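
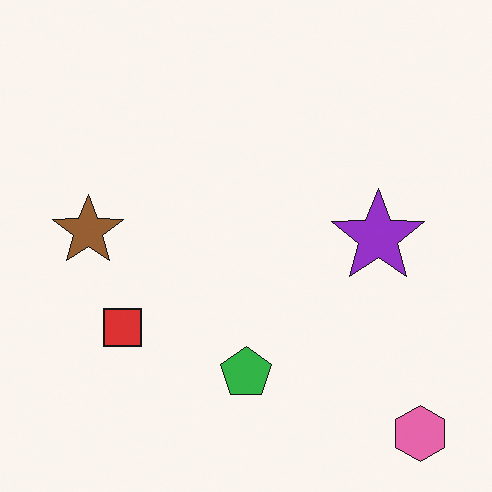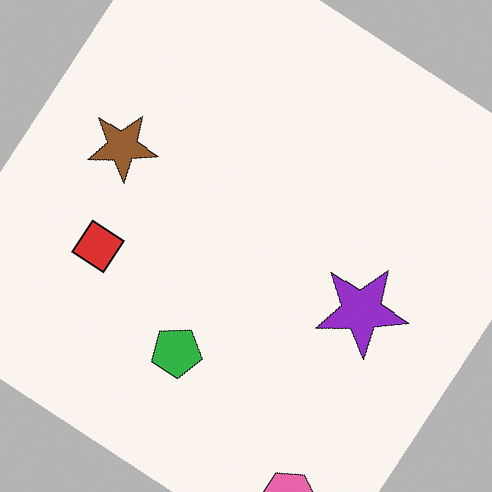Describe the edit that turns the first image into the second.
Rotated clockwise by a large amount — several tens of degrees.

Every shape is tilted by the same angle and the image corners show triangular fill wedges — a whole-image rotation by a non-right angle.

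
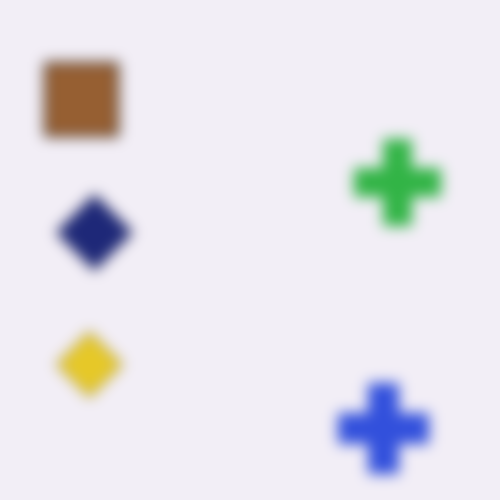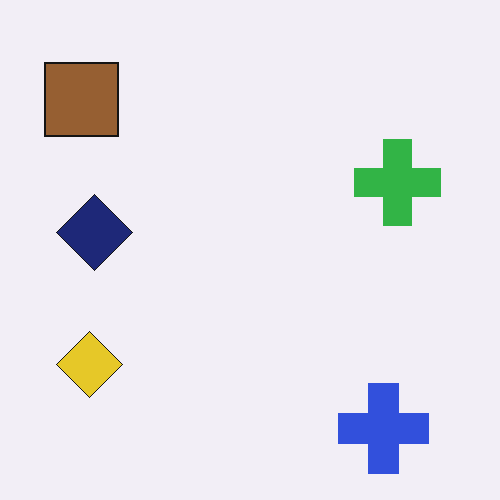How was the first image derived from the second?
It was heavily blurred.

Shape edges and outlines are uniformly softened across the whole image.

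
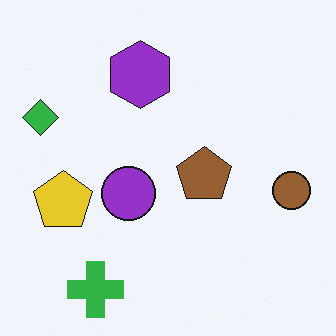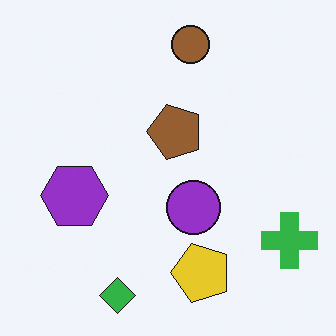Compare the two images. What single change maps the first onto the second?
Rotated 90° counter-clockwise.

The green cross sits in the bottom-left of the first image and the bottom-right of the second — consistent with a whole-image 90° counter-clockwise rotation.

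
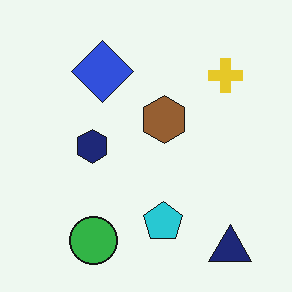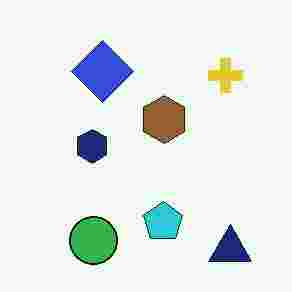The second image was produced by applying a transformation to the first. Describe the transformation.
The transformation is: heavily JPEG-compressed with obvious blocking artifacts.

Blocky 8×8 compression artifacts appear around shape edges and the flat background shows ringing — characteristic JPEG degradation.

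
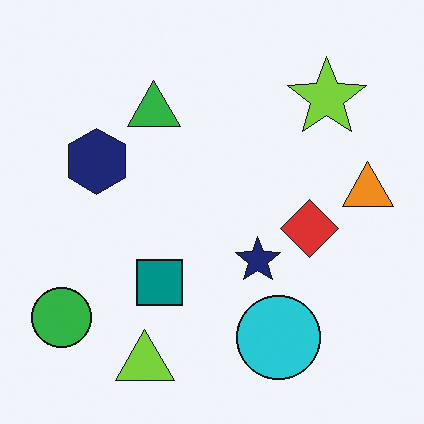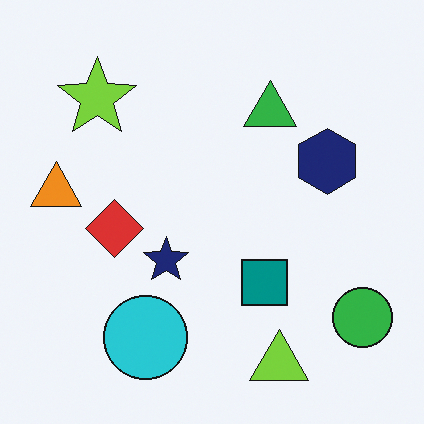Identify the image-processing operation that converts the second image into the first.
It was flipped horizontally (left ↔ right).

The orange triangle is in the left of the second image and the right of the first — shapes on opposite sides of the vertical midline have swapped in a mirror flip.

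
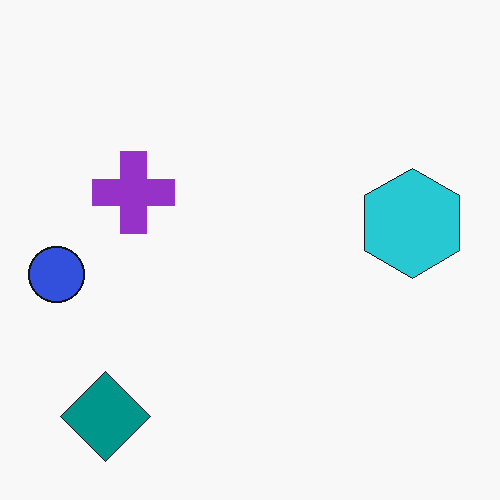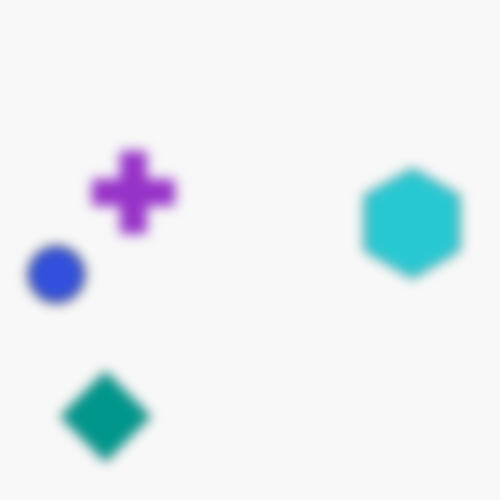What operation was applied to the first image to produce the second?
The transformation is: heavily blurred.

Shape edges and outlines are uniformly softened across the whole image.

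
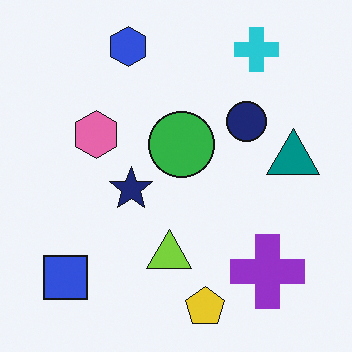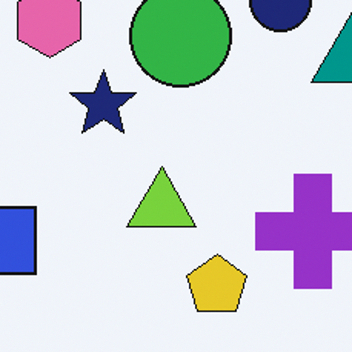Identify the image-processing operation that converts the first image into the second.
This is the original image cropped to a modestly smaller region and rescaled.

The visible shapes are larger and the field of view is narrower; shapes near the original edges may be partly or wholly outside the frame — a crop-and-rescale.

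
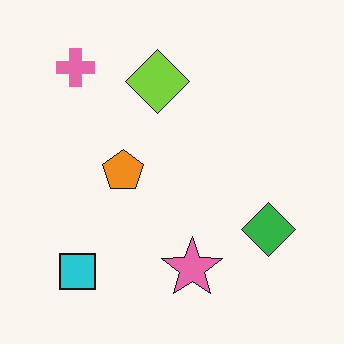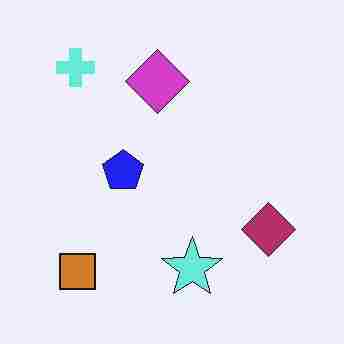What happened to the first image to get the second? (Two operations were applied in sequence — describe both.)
It was hue-shifted by a large amount, then degraded with heavy JPEG compression.

Every shape's color has rotated by the same amount around the hue wheel — a uniform hue shift. Blocky 8×8 compression artifacts appear around shape edges and the flat background shows ringing — characteristic JPEG degradation.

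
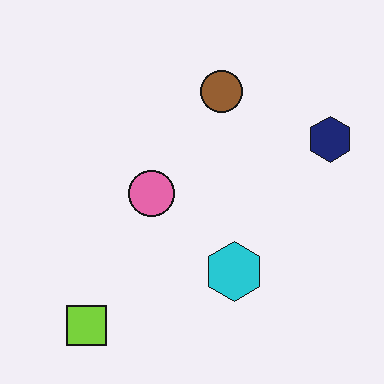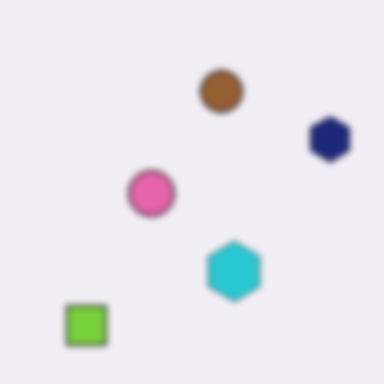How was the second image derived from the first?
It was moderately blurred.

Shape edges and outlines are uniformly softened across the whole image.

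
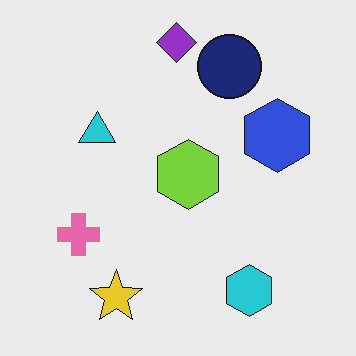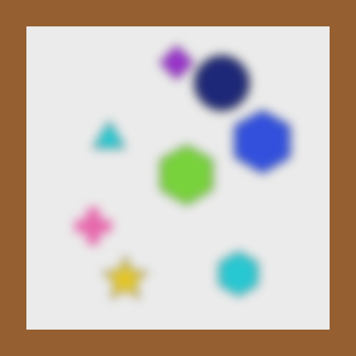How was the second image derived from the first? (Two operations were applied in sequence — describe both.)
This is the original image strongly gaussian-blurred, then framed with a brown border.

Shape edges and outlines are uniformly softened across the whole image. A solid brown frame runs around the edge of the second image, with the content slightly shrunk inside it.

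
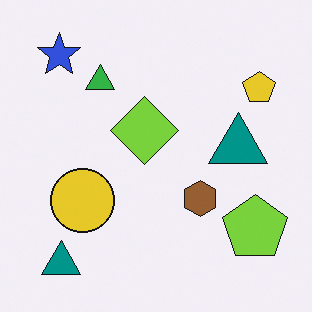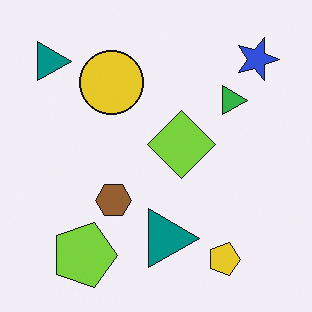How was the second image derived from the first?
It was rotated 90° clockwise.

The blue star sits in the top-left of the first image and the top-right of the second — consistent with a whole-image 90° clockwise rotation.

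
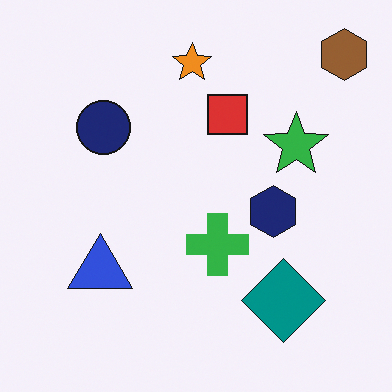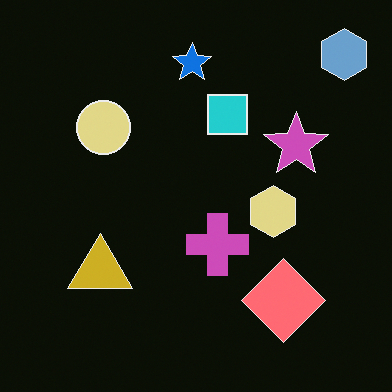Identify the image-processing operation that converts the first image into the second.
The second image is the first color-inverted (negative).

The light background has become dark and every shape's color is its complement — a photographic negative.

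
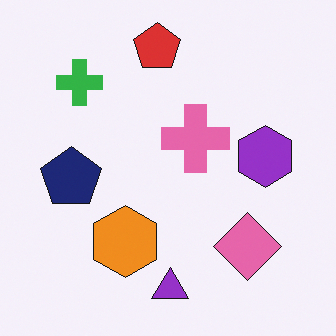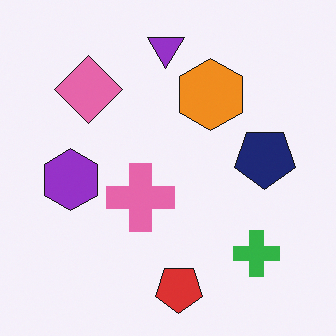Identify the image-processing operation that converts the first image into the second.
It was rotated 180°.

The green cross sits in the top-left of the first image and the bottom-right of the second — consistent with a whole-image 180° rotation.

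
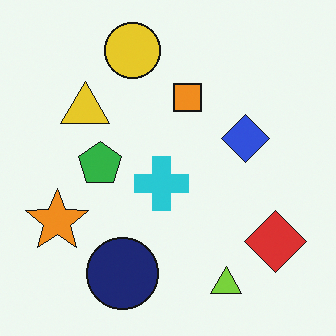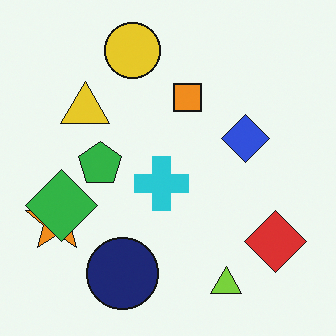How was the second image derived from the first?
It was overlaid with an additional green diamond.

A green diamond appears in the second image that is absent from the first.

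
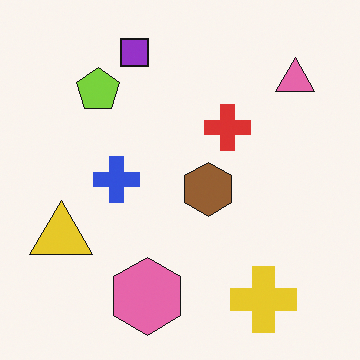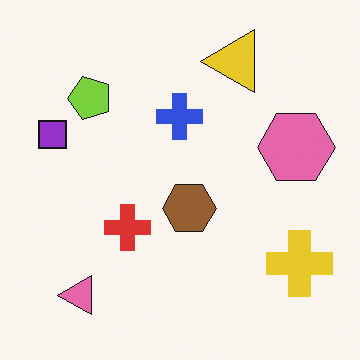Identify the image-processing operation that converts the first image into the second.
The second image is the first transposed (reflected across the top-left ↔ bottom-right diagonal).

Shapes have swapped their row and column positions — what was in the top-right is now in the bottom-left — a diagonal reflection.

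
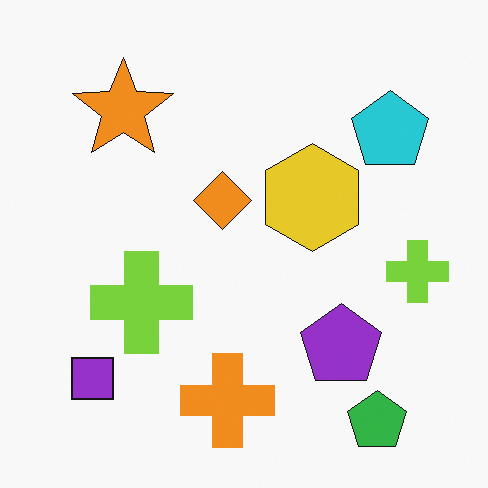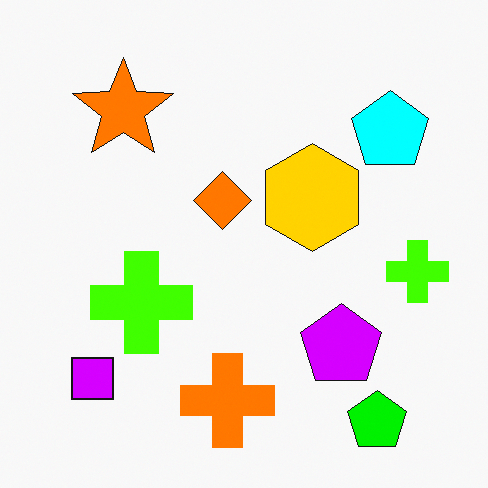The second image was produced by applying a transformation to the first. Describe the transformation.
It was heavily oversaturated.

All colors are more vivid — a global saturation change.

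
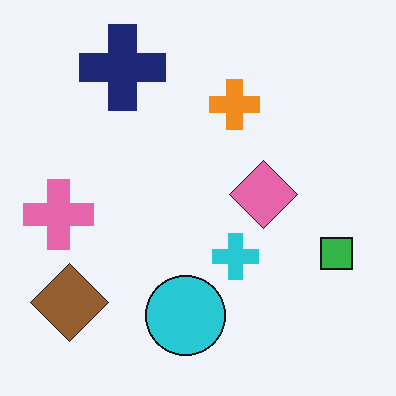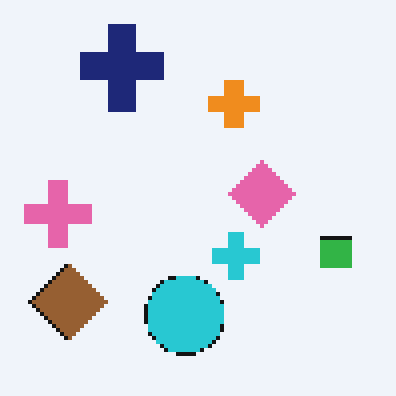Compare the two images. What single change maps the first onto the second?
The image was lightly pixelated (a mild mosaic effect).

Shapes are reduced to large square blocks; fine edges and outlines are lost — a downscale-then-upscale (mosaic) effect.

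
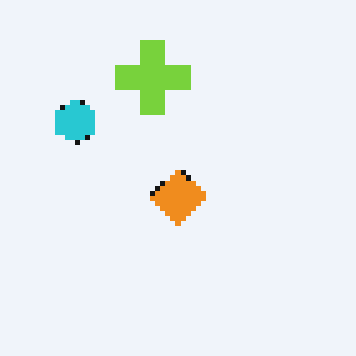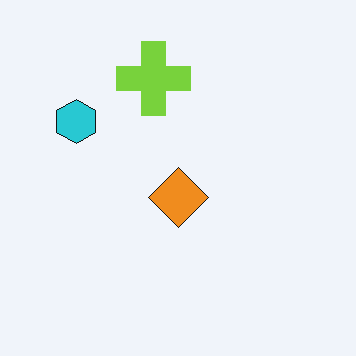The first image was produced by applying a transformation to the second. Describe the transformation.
Mildly pixelated.

Shapes are reduced to large square blocks; fine edges and outlines are lost — a downscale-then-upscale (mosaic) effect.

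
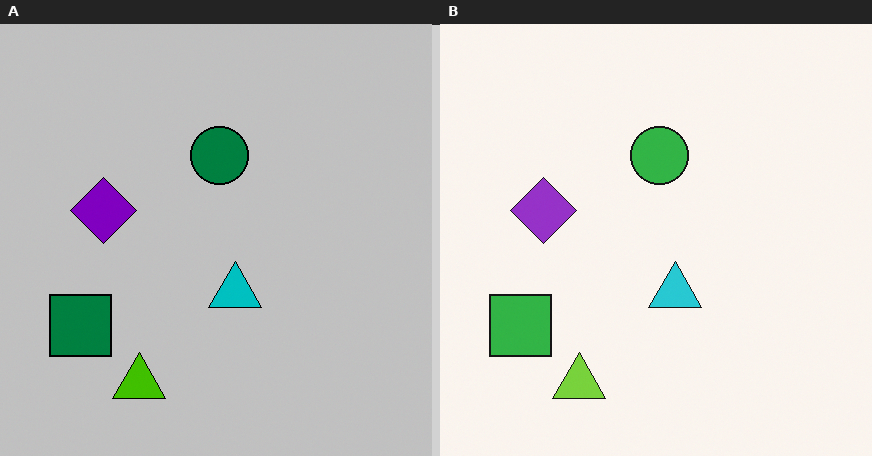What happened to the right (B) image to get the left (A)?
The left (A) image is the right (B) heavily posterized to just a handful of flat colors.

Each flat color has snapped to a coarser quantized level — most visibly, the near-white background has dropped to a flat grey.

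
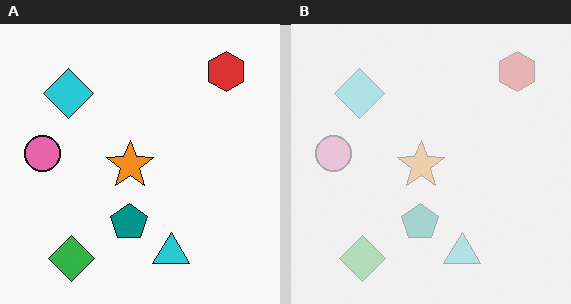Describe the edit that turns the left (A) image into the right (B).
It was washed out (contrast reduced).

Tones are pushed toward mid-grey across the whole image — a global contrast change.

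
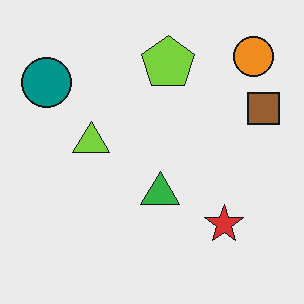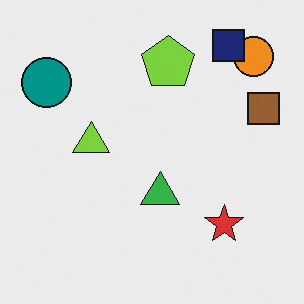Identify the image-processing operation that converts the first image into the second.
The transformation is: overlaid with an additional navy square.

A navy square appears in the second image that is absent from the first.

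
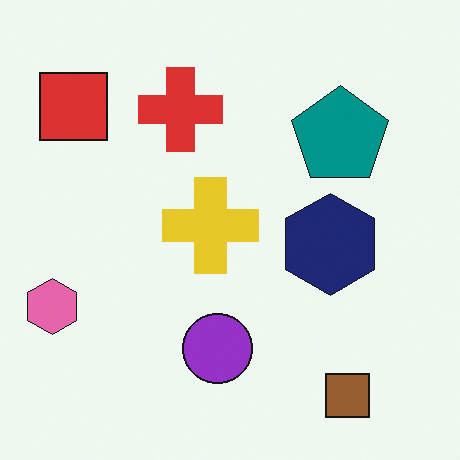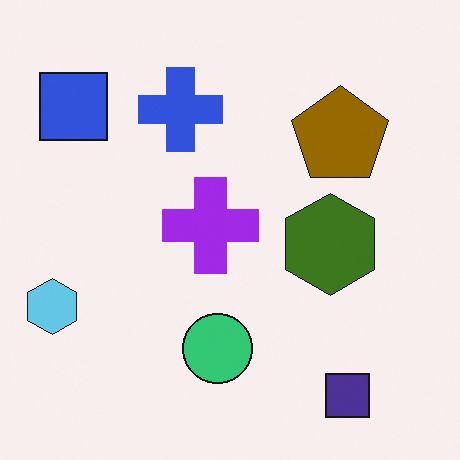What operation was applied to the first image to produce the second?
The image was hue-shifted through roughly half the color wheel.

Every shape's color has rotated by the same amount around the hue wheel — a uniform hue shift.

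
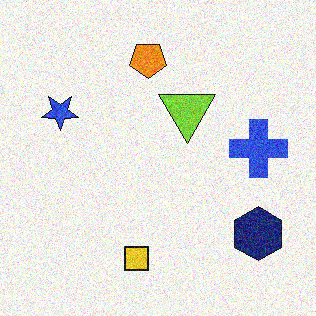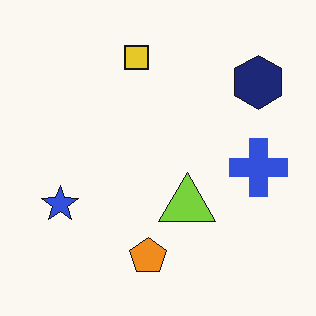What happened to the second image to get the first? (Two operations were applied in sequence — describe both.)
This is the original image flipped vertically (top ↔ bottom), then degraded with visible gaussian noise.

The yellow square is in the top of the second image and the bottom of the first — shapes on opposite sides of the horizontal midline have swapped in a mirror flip. Random speckle covers the whole image, including the flat background.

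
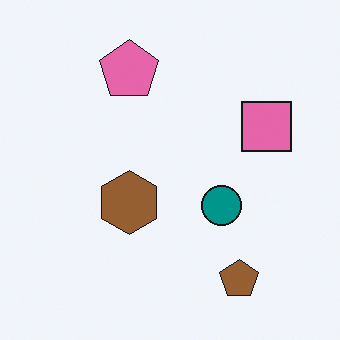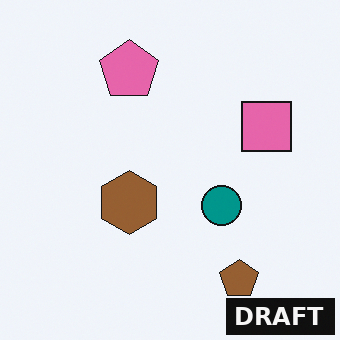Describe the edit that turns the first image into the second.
It was watermarked with the text "DRAFT" in the lower-right corner.

A dark label reading "DRAFT" appears in the lower-right corner.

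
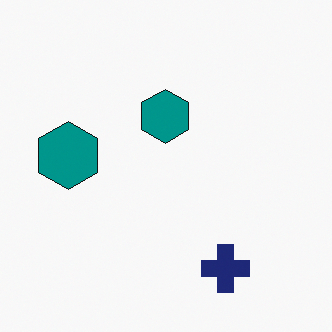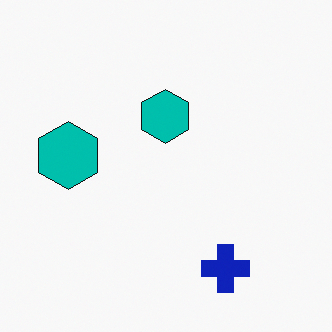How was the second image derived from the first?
The image was heavily oversaturated.

All colors are more vivid — a global saturation change.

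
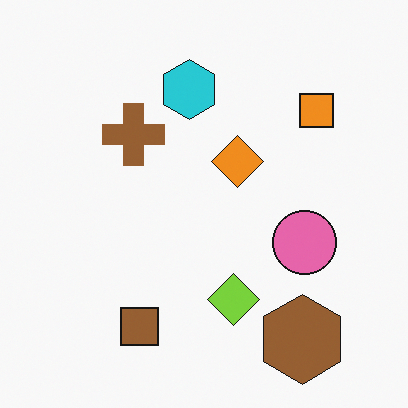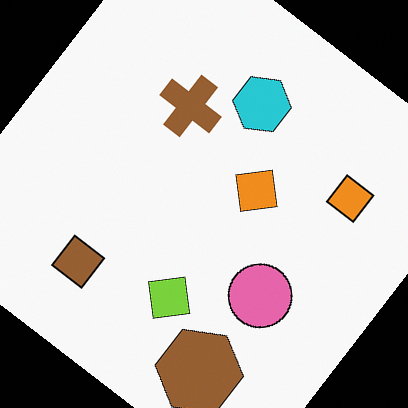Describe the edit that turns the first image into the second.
It was rotated clockwise by a large amount — several tens of degrees.

Every shape is tilted by the same angle and the image corners show triangular fill wedges — a whole-image rotation by a non-right angle.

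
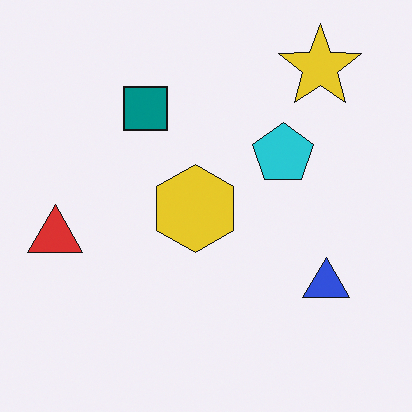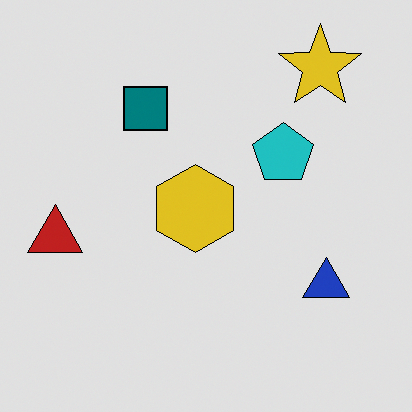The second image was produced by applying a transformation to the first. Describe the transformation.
The image was moderately posterized.

Each flat color has snapped to a coarser quantized level — most visibly, the near-white background has dropped to a flat grey.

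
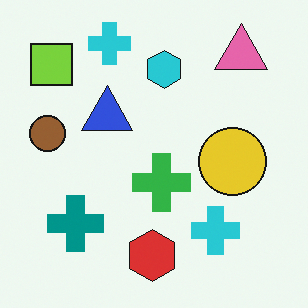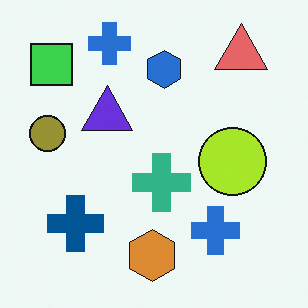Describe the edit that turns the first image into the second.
It was hue-shifted by a small amount.

Every shape's color has rotated by the same amount around the hue wheel — a uniform hue shift.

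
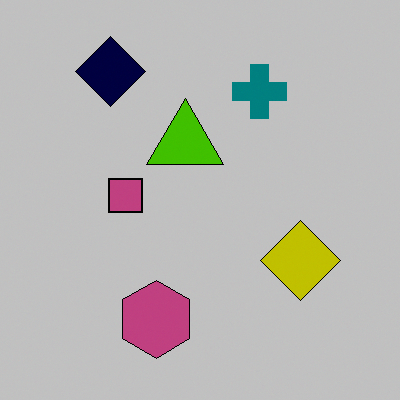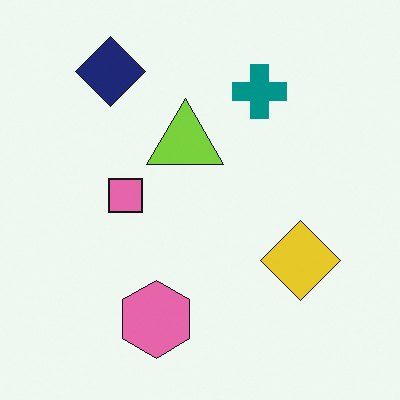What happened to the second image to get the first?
The image was heavily posterized to just a handful of flat colors.

Each flat color has snapped to a coarser quantized level — most visibly, the near-white background has dropped to a flat grey.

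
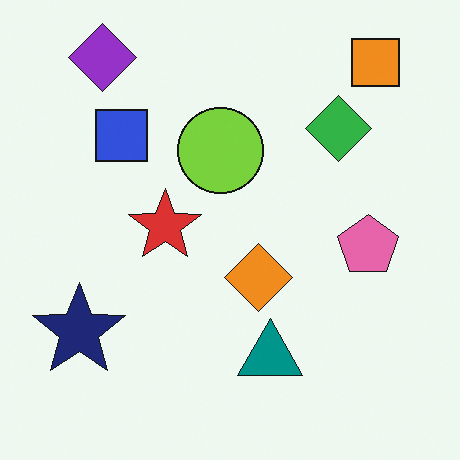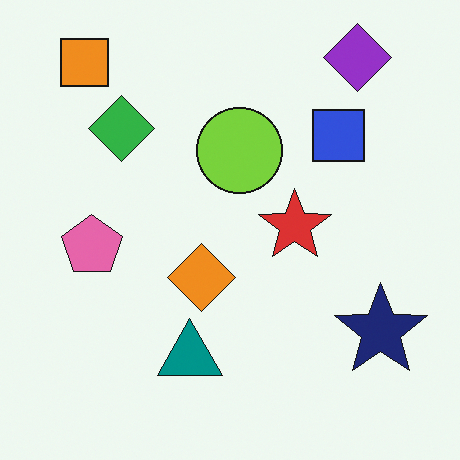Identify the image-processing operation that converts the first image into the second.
This is the original image flipped horizontally (left ↔ right).

The navy star is in the bottom-left of the first image and the bottom-right of the second — shapes on opposite sides of the vertical midline have swapped in a mirror flip.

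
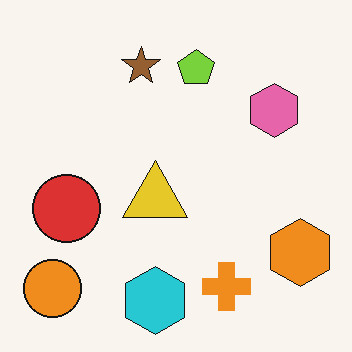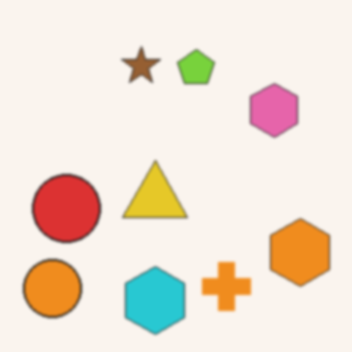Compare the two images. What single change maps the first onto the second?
The transformation is: lightly blurred.

Shape edges and outlines are uniformly softened across the whole image.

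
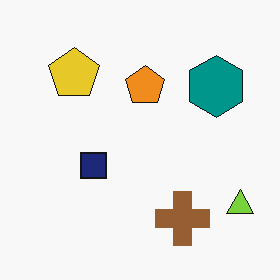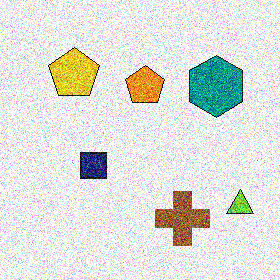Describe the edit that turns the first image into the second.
Degraded with strong gaussian noise.

Random speckle covers the whole image, including the flat background.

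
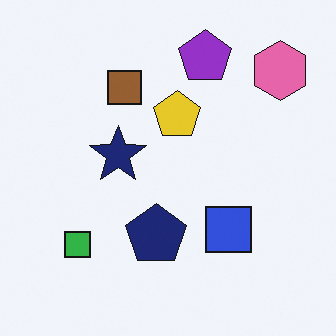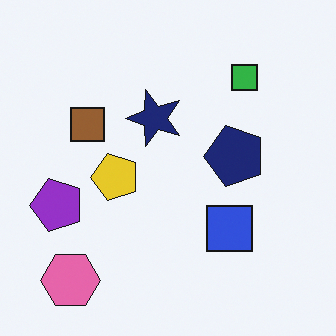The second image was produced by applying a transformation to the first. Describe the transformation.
The transformation is: transposed (reflected across the top-left ↔ bottom-right diagonal).

Shapes have swapped their row and column positions — what was in the top-right is now in the bottom-left — a diagonal reflection.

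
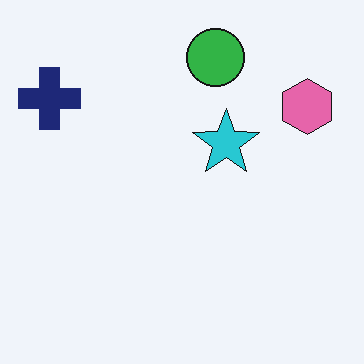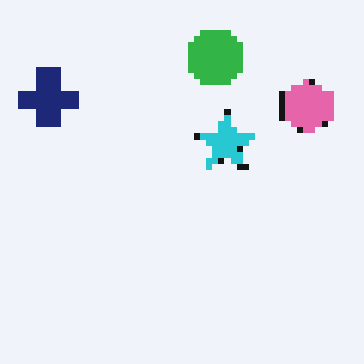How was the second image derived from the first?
The second image is the first pixelated into visible square blocks.

Shapes are reduced to large square blocks; fine edges and outlines are lost — a downscale-then-upscale (mosaic) effect.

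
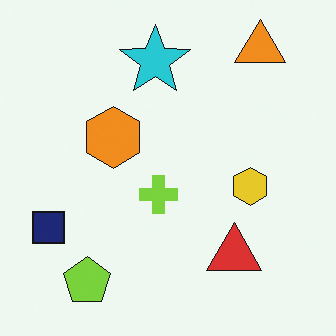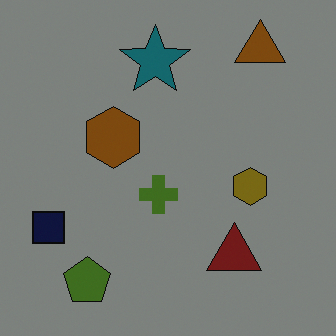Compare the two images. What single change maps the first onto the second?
The second image is the first darkened a lot.

Every pixel — background and shapes alike — is uniformly darkened.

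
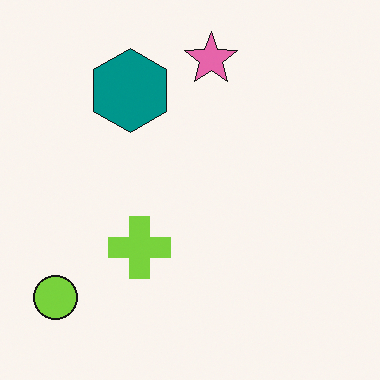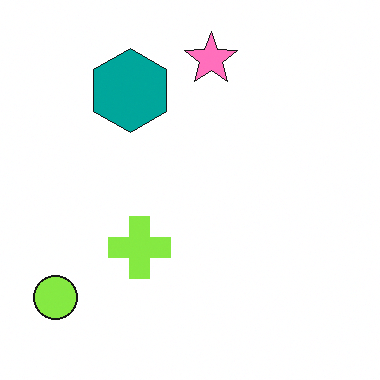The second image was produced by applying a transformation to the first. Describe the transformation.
The transformation is: brightened a little.

Every pixel — background and shapes alike — is uniformly brightened.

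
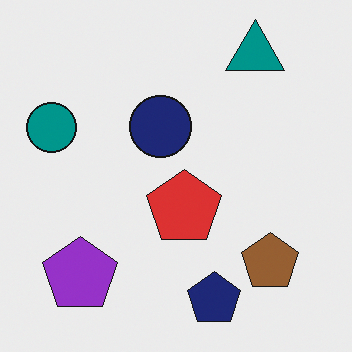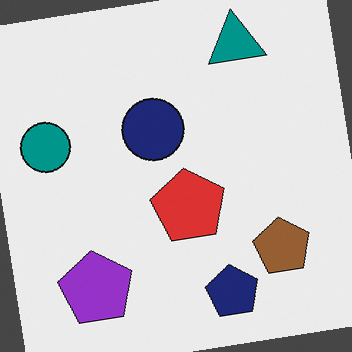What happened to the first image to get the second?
The transformation is: rotated counter-clockwise by a few degrees.

Every shape is tilted by the same angle and the image corners show triangular fill wedges — a whole-image rotation by a non-right angle.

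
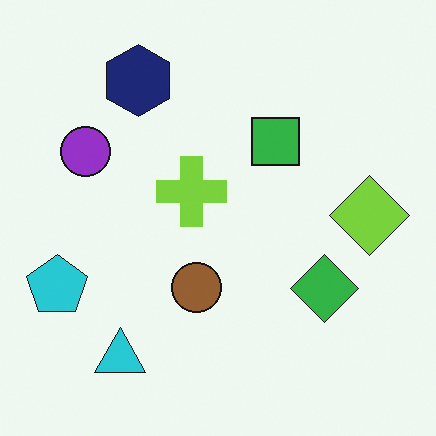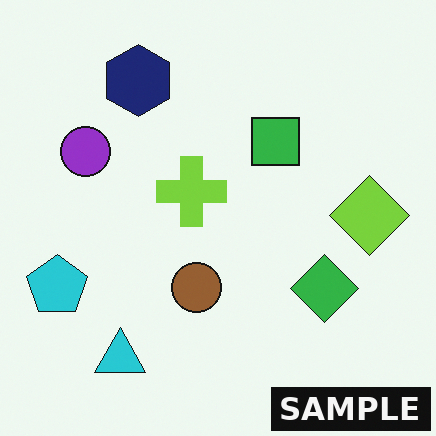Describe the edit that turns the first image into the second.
It was watermarked with the text "SAMPLE" in the lower-right corner.

A dark label reading "SAMPLE" appears in the lower-right corner.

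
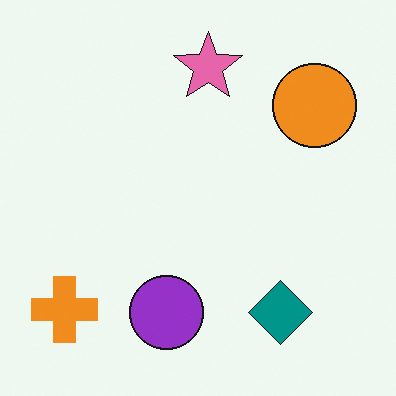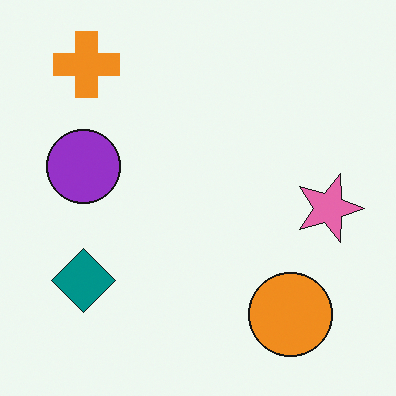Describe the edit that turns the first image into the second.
The transformation is: rotated 90° clockwise.

The orange cross sits in the bottom-left of the first image and the top-left of the second — consistent with a whole-image 90° clockwise rotation.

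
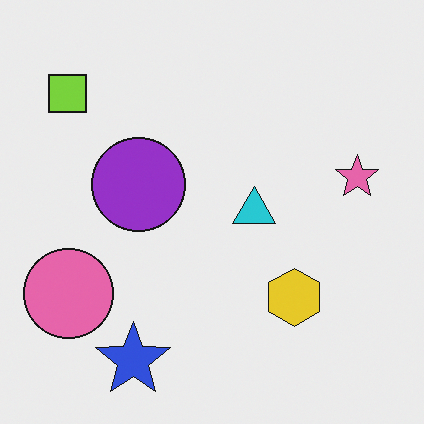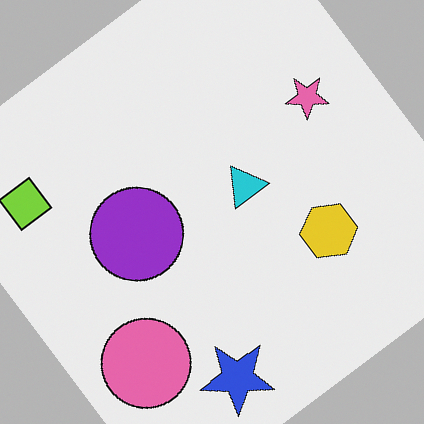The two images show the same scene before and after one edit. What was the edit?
The second image is the first rotated counter-clockwise by a large amount — several tens of degrees.

Every shape is tilted by the same angle and the image corners show triangular fill wedges — a whole-image rotation by a non-right angle.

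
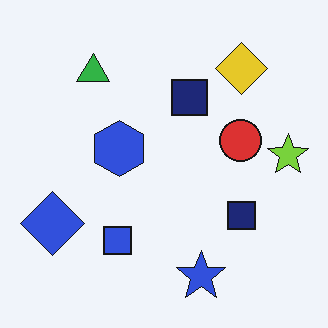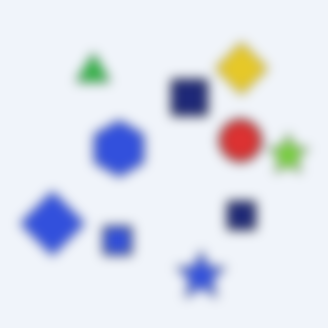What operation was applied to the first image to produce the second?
The image was strongly gaussian-blurred.

Shape edges and outlines are uniformly softened across the whole image.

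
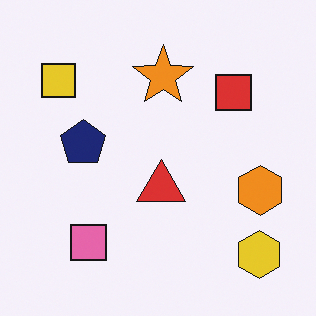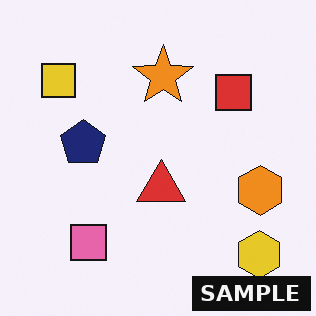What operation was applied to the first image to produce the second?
The transformation is: watermarked with the text "SAMPLE" in the lower-right corner.

A dark label reading "SAMPLE" appears in the lower-right corner.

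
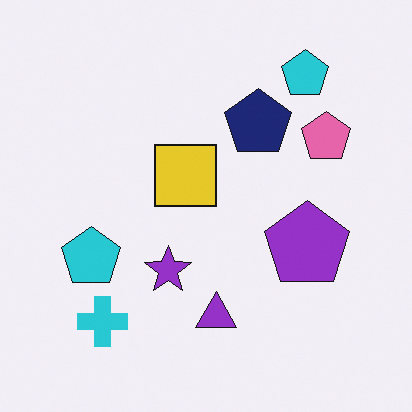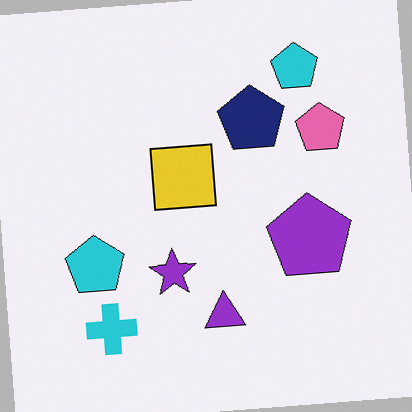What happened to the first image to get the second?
The second image is the first rotated counter-clockwise by a slight angle.

Every shape is tilted by the same angle and the image corners show triangular fill wedges — a whole-image rotation by a non-right angle.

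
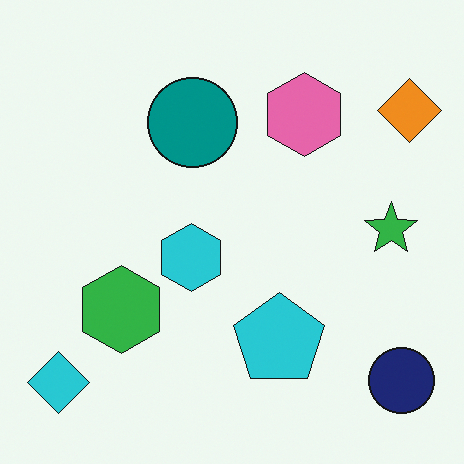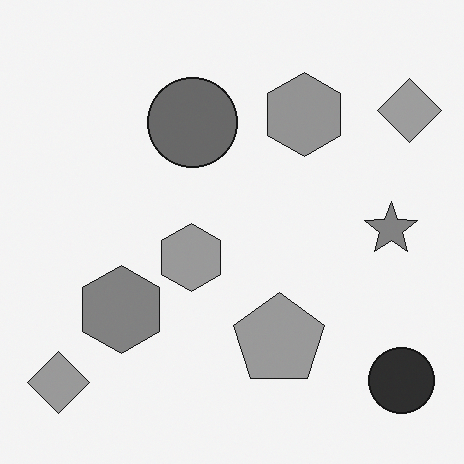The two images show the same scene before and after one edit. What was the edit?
Converted to grayscale.

All color is removed — every shape is now a shade of grey.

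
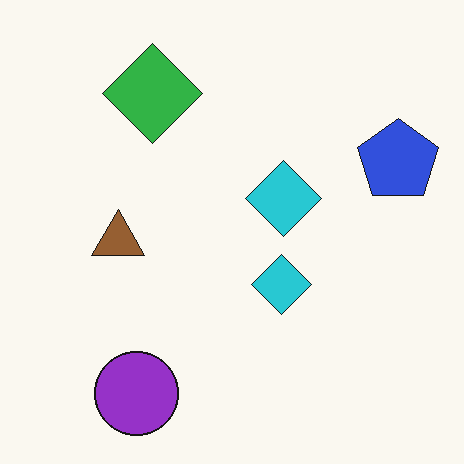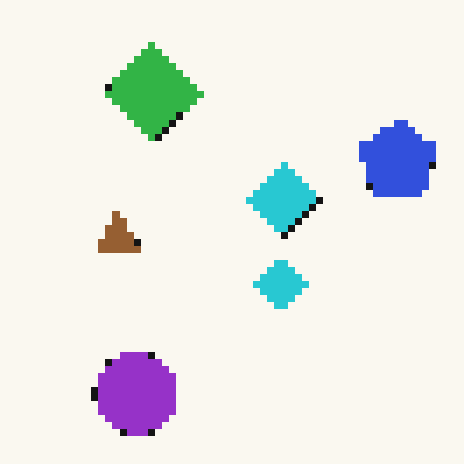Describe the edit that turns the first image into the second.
Moderately pixelated.

Shapes are reduced to large square blocks; fine edges and outlines are lost — a downscale-then-upscale (mosaic) effect.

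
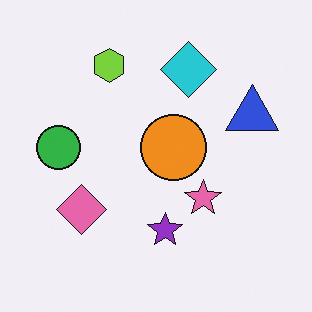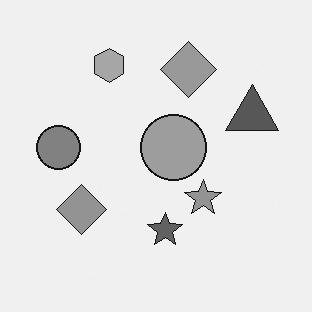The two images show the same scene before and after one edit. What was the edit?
Converted to grayscale.

All color is removed — every shape is now a shade of grey.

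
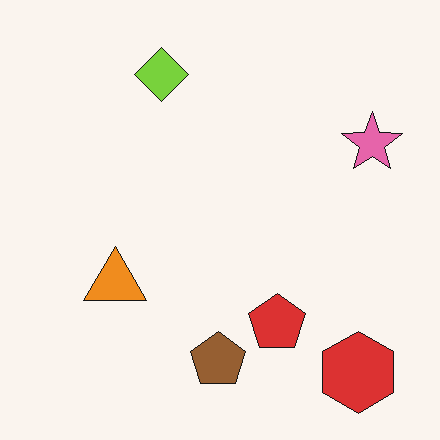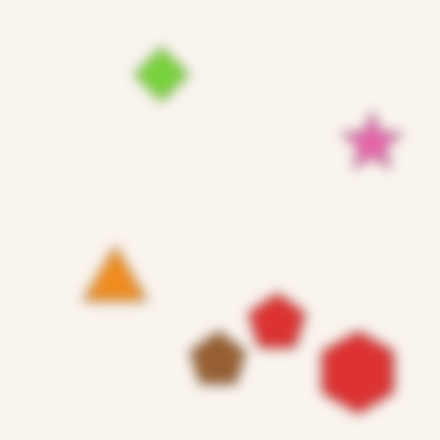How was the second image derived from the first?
This is the original image heavily blurred.

Shape edges and outlines are uniformly softened across the whole image.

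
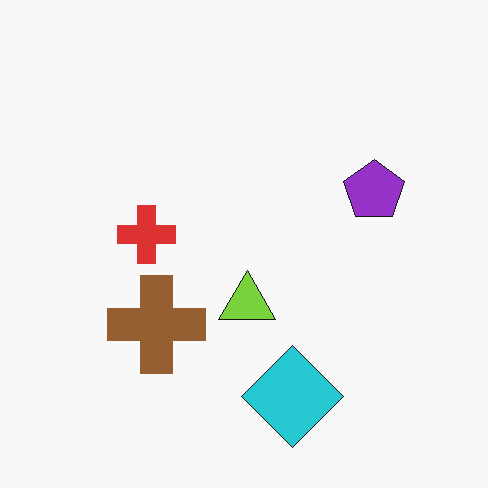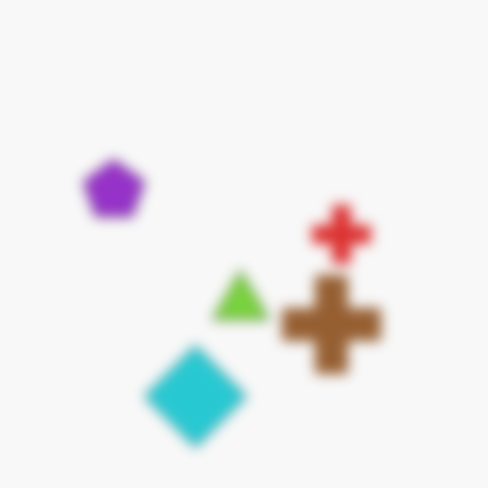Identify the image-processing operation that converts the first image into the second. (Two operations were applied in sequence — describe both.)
The second image is the first flipped horizontally (left ↔ right), then strongly gaussian-blurred.

The purple pentagon is in the right of the first image and the left of the second — shapes on opposite sides of the vertical midline have swapped in a mirror flip. Shape edges and outlines are uniformly softened across the whole image.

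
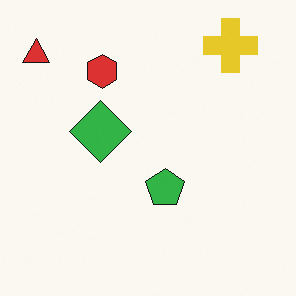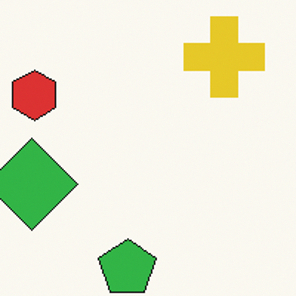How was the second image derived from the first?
Cropped to a modestly smaller region and rescaled.

The visible shapes are larger and the field of view is narrower; shapes near the original edges may be partly or wholly outside the frame — a crop-and-rescale.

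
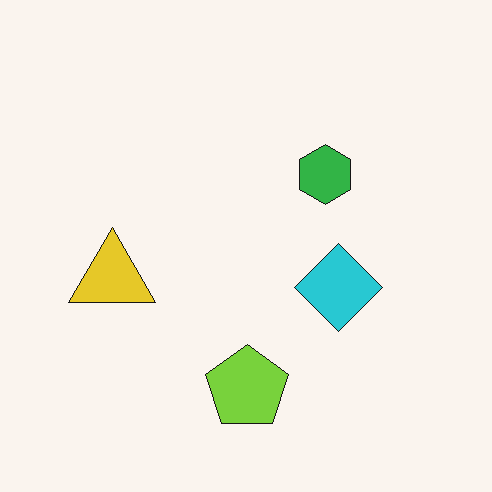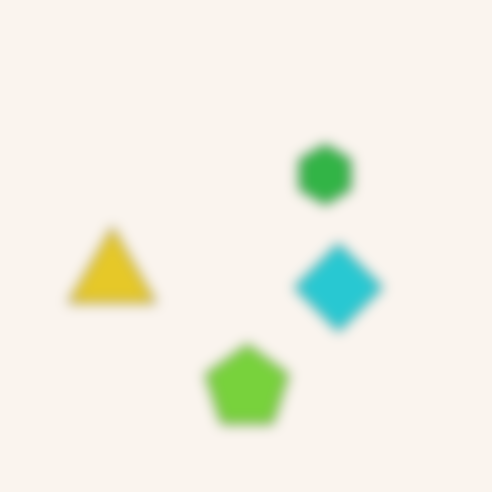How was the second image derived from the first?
The transformation is: strongly gaussian-blurred.

Shape edges and outlines are uniformly softened across the whole image.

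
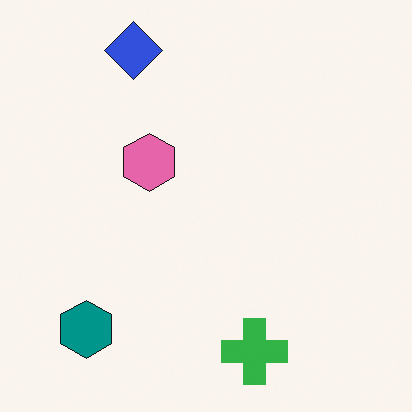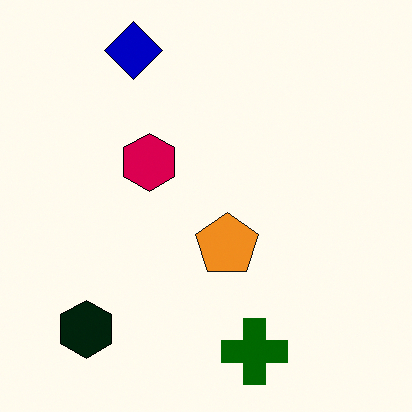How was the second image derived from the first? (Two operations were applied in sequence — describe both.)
The second image is the first boosted in contrast, then overlaid with an additional orange pentagon.

Tones are pushed away from mid-grey across the whole image — a global contrast change. An orange pentagon appears in the second image that is absent from the first.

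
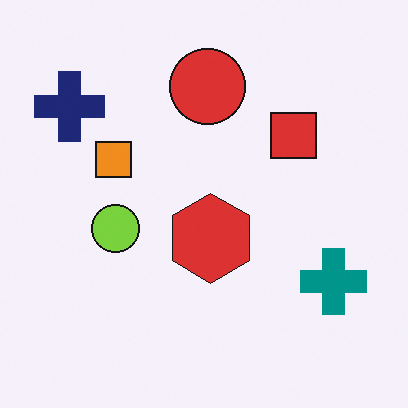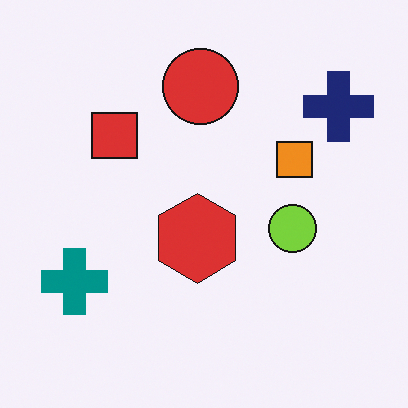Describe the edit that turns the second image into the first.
It was flipped horizontally (left ↔ right).

The navy cross is in the top-right of the second image and the top-left of the first — shapes on opposite sides of the vertical midline have swapped in a mirror flip.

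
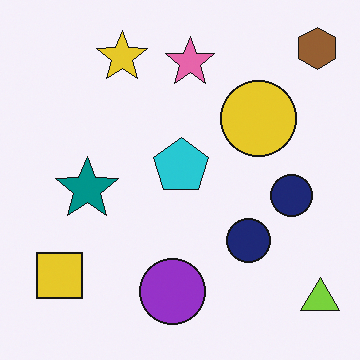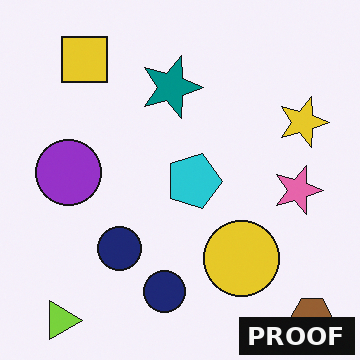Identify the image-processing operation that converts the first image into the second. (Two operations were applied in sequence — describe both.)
The second image is the first rotated 90° clockwise, then watermarked with the text "PROOF" in the lower-right corner.

The brown hexagon sits in the top-right of the first image and the bottom-right of the second — consistent with a whole-image 90° clockwise rotation. A dark label reading "PROOF" appears in the lower-right corner.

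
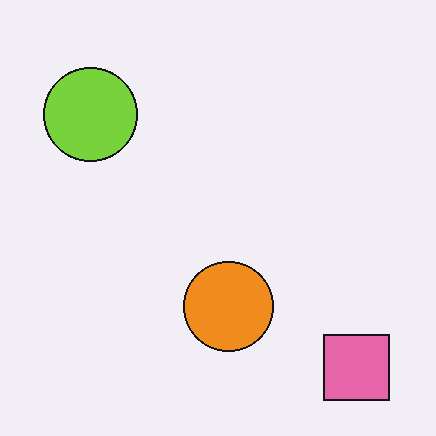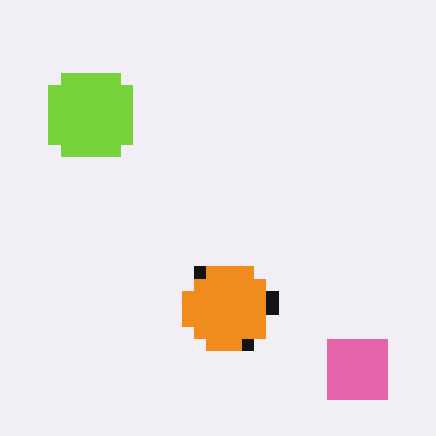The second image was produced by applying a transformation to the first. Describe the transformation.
This is the original image heavily pixelated into large blocks.

Shapes are reduced to large square blocks; fine edges and outlines are lost — a downscale-then-upscale (mosaic) effect.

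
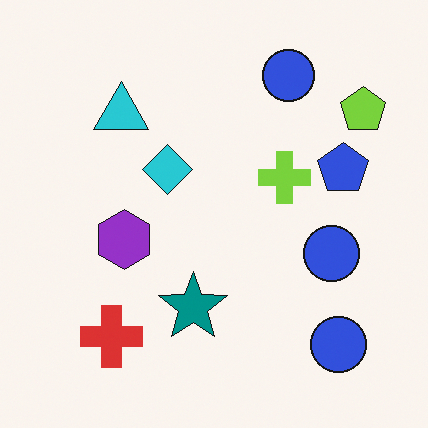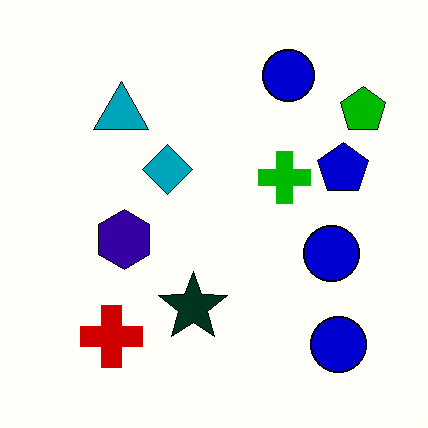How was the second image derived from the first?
This is the original image boosted in contrast.

Tones are pushed away from mid-grey across the whole image — a global contrast change.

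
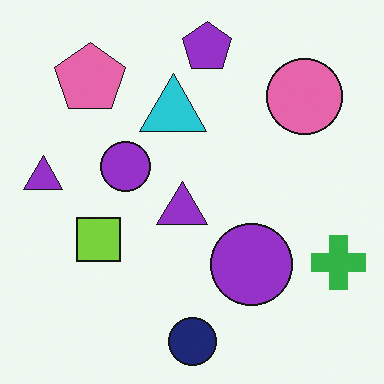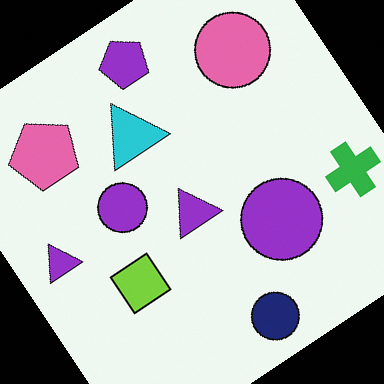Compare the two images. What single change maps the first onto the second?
The second image is the first rotated counter-clockwise by a large amount — several tens of degrees.

Every shape is tilted by the same angle and the image corners show triangular fill wedges — a whole-image rotation by a non-right angle.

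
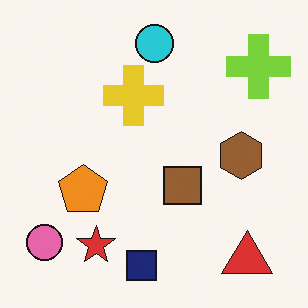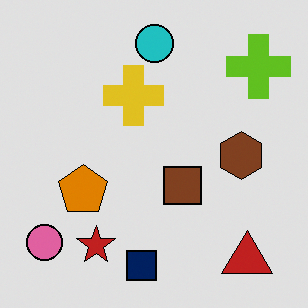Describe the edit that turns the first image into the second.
It was posterized to a reduced palette.

Each flat color has snapped to a coarser quantized level — most visibly, the near-white background has dropped to a flat grey.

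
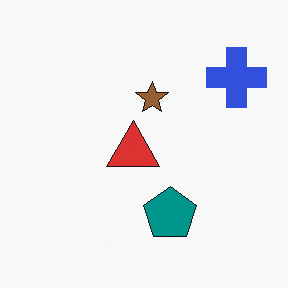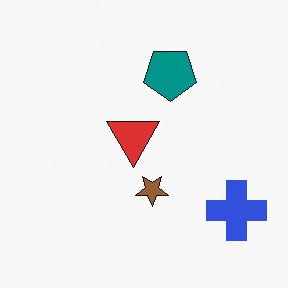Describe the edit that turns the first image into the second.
The transformation is: flipped vertically (top ↔ bottom).

The teal pentagon is in the bottom of the first image and the top of the second — shapes on opposite sides of the horizontal midline have swapped in a mirror flip.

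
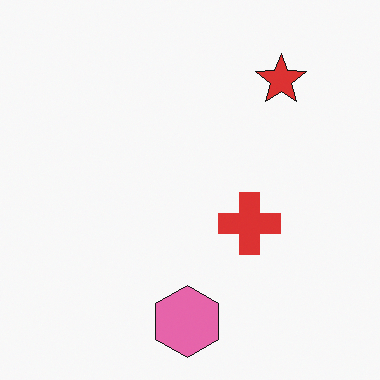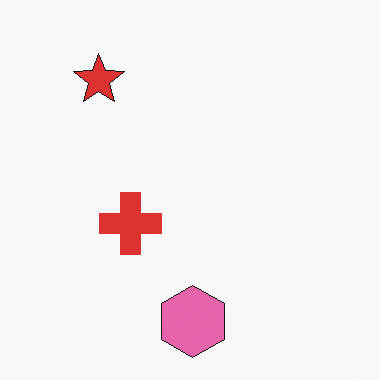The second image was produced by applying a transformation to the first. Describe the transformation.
Flipped horizontally (left ↔ right).

The red star is in the top-right of the first image and the top-left of the second — shapes on opposite sides of the vertical midline have swapped in a mirror flip.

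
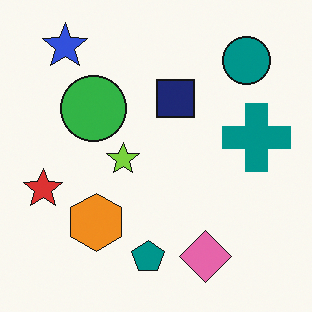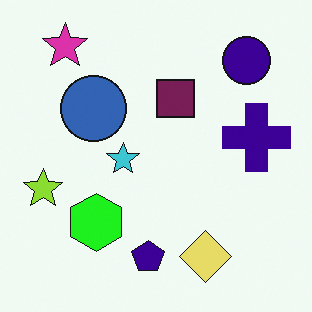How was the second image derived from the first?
The transformation is: hue-shifted through roughly a third of the color wheel.

Every shape's color has rotated by the same amount around the hue wheel — a uniform hue shift.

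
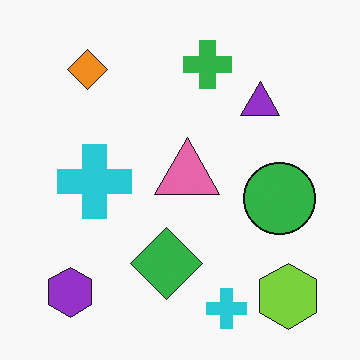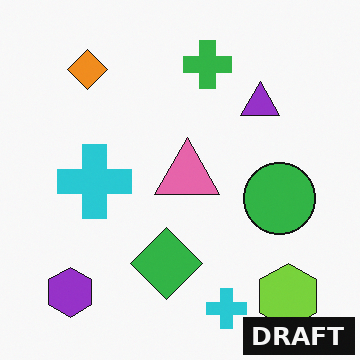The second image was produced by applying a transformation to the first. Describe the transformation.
The second image is the first watermarked with the text "DRAFT" in the lower-right corner.

A dark label reading "DRAFT" appears in the lower-right corner.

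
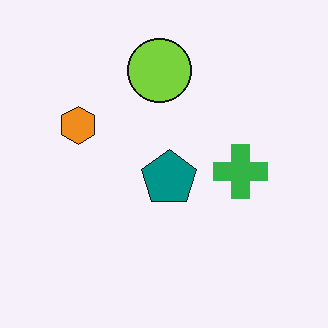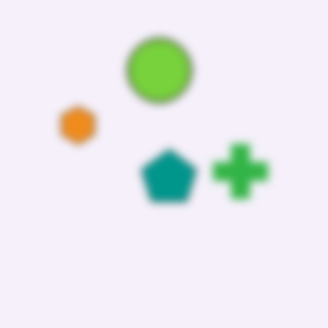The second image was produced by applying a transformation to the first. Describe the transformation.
It was noticeably gaussian-blurred.

Shape edges and outlines are uniformly softened across the whole image.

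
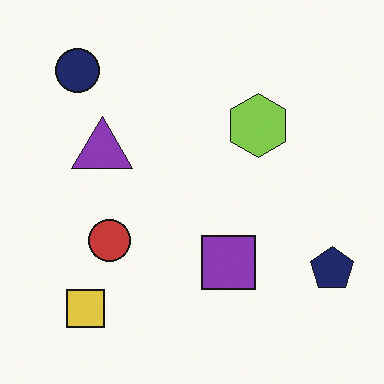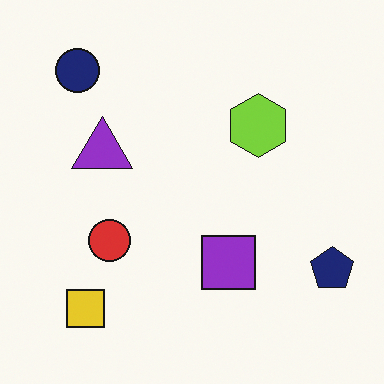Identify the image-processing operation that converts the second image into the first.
This is the original image slightly desaturated.

All colors are more muted and greyish — a global saturation change.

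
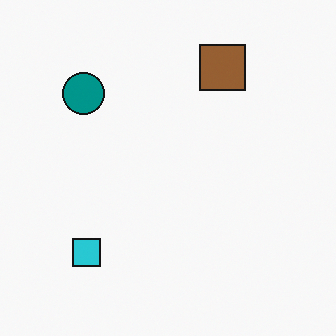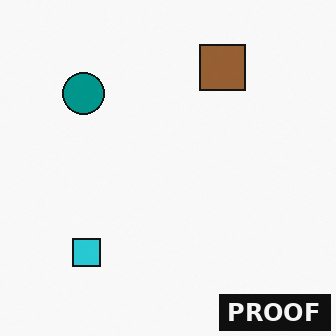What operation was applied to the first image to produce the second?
Watermarked with the text "PROOF" in the lower-right corner.

A dark label reading "PROOF" appears in the lower-right corner.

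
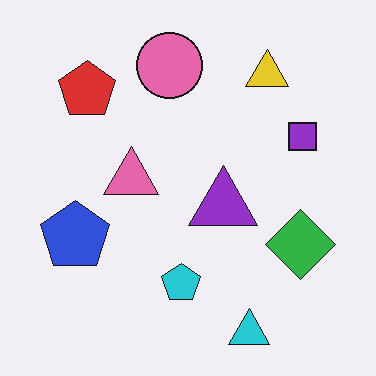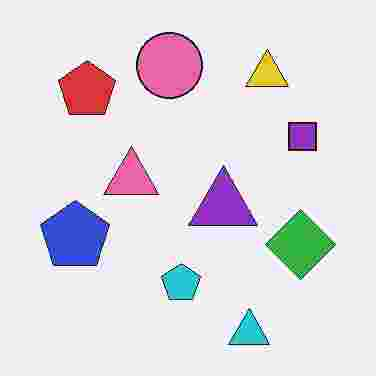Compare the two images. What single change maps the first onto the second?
It was degraded with heavy JPEG compression.

Blocky 8×8 compression artifacts appear around shape edges and the flat background shows ringing — characteristic JPEG degradation.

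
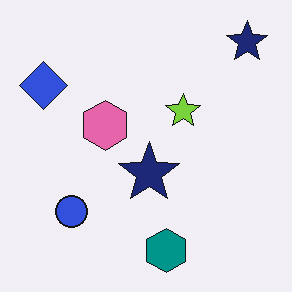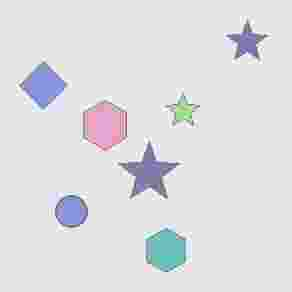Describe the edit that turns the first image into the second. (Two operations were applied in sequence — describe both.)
The transformation is: given much lower contrast, then degraded with heavy JPEG compression.

Tones are pushed toward mid-grey across the whole image — a global contrast change. Blocky 8×8 compression artifacts appear around shape edges and the flat background shows ringing — characteristic JPEG degradation.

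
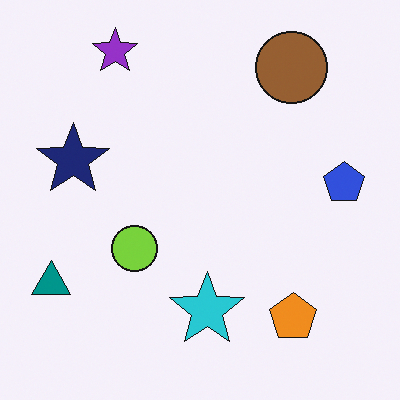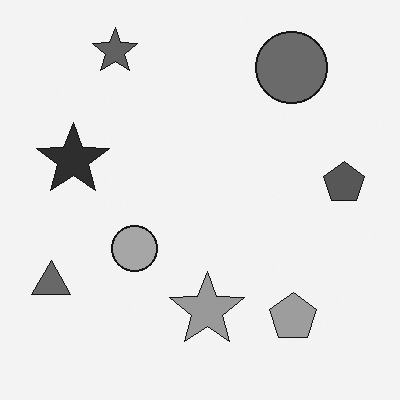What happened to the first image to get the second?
The transformation is: converted to grayscale.

All color is removed — every shape is now a shade of grey.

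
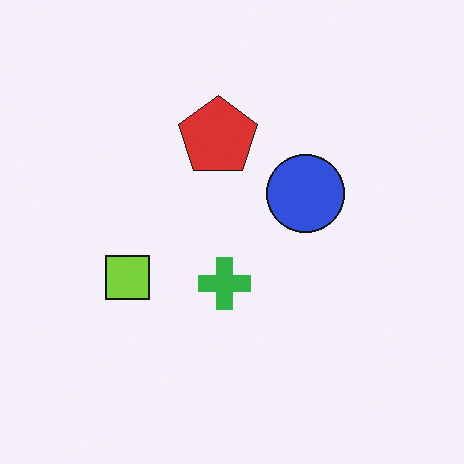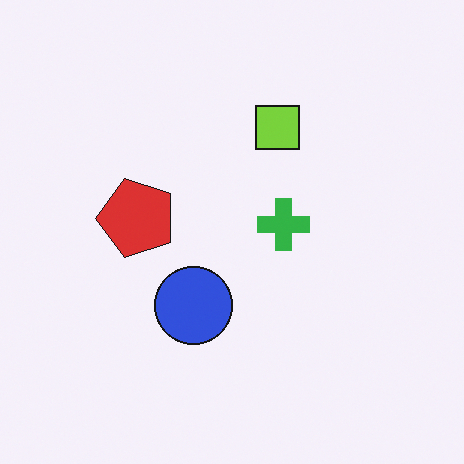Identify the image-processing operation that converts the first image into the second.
Transposed (reflected across the top-left ↔ bottom-right diagonal).

Shapes have swapped their row and column positions — what was in the top-right is now in the bottom-left — a diagonal reflection.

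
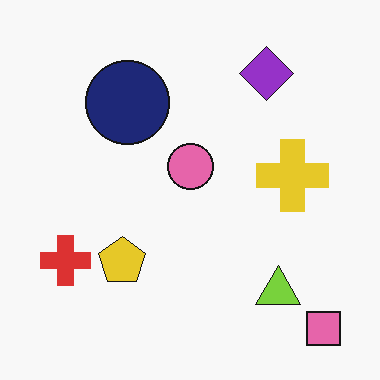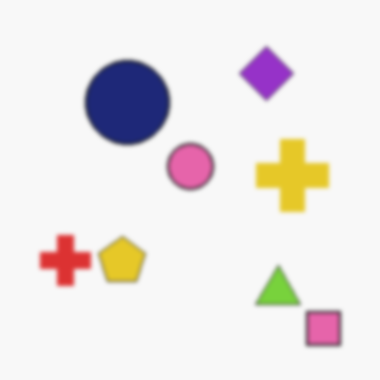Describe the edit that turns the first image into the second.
The second image is the first given a subtle gaussian blur.

Shape edges and outlines are uniformly softened across the whole image.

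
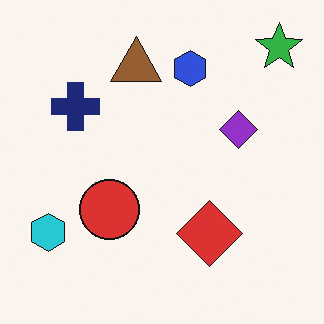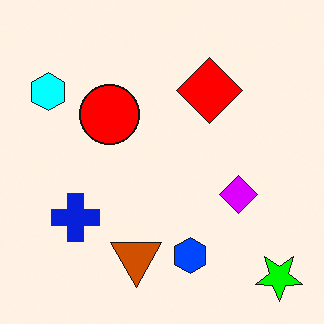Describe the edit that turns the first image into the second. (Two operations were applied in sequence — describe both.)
This is the original image flipped vertically (top ↔ bottom), then heavily oversaturated.

The green star is in the top-right of the first image and the bottom-right of the second — shapes on opposite sides of the horizontal midline have swapped in a mirror flip. All colors are more vivid — a global saturation change.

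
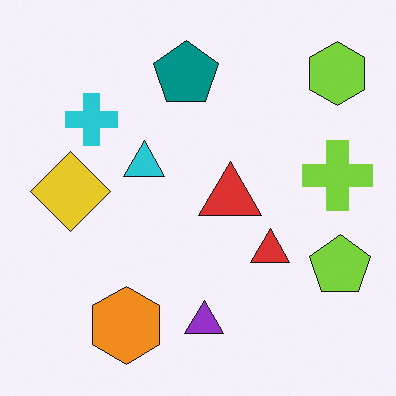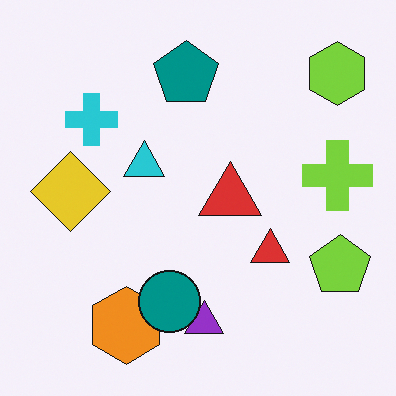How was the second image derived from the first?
Overlaid with an additional teal circle.

A teal circle appears in the second image that is absent from the first.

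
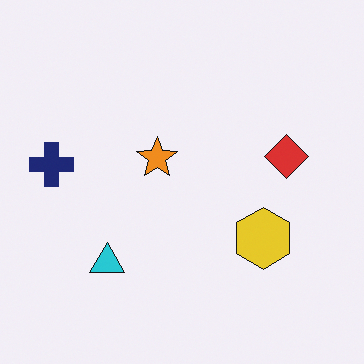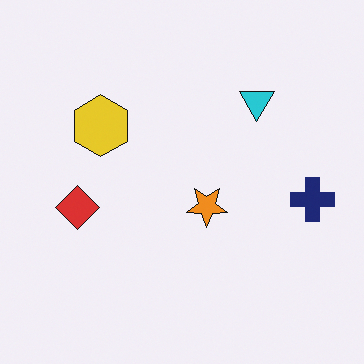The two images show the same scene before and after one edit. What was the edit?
Rotated 180°.

The navy cross sits in the left of the first image and the right of the second — consistent with a whole-image 180° rotation.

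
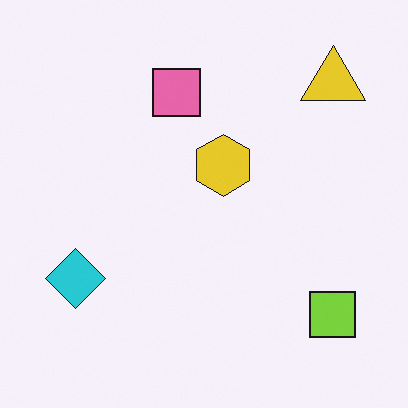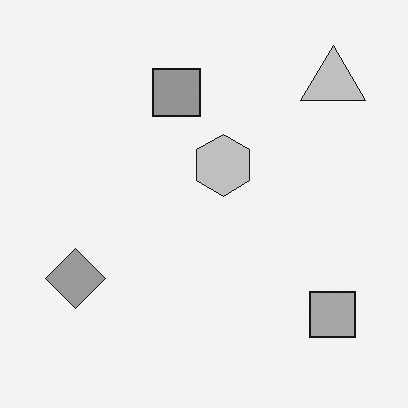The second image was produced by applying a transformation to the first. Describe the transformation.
The transformation is: converted to grayscale.

All color is removed — every shape is now a shade of grey.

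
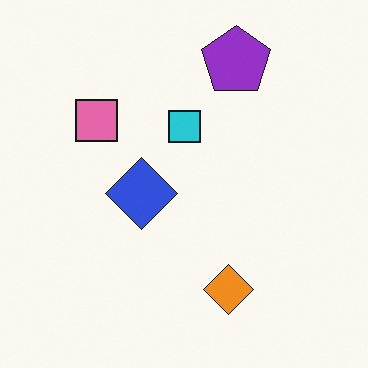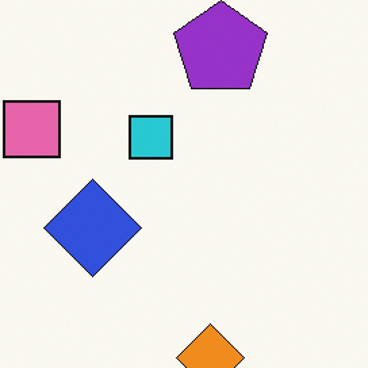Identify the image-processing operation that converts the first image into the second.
The image was cropped to a modestly smaller region and rescaled.

The visible shapes are larger and the field of view is narrower; shapes near the original edges may be partly or wholly outside the frame — a crop-and-rescale.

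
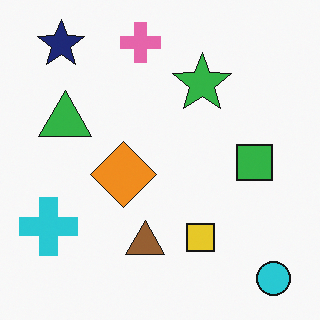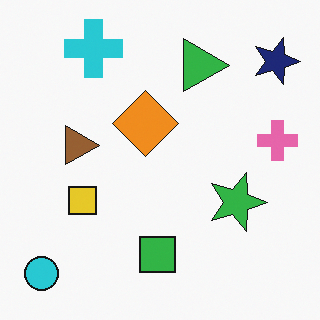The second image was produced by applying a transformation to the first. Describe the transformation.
Rotated 90° clockwise.

The cyan circle sits in the bottom-right of the first image and the bottom-left of the second — consistent with a whole-image 90° clockwise rotation.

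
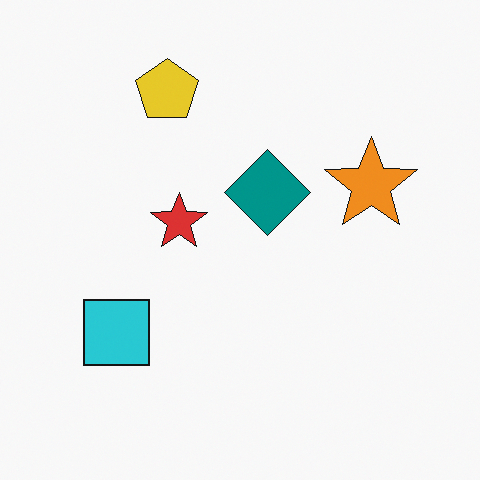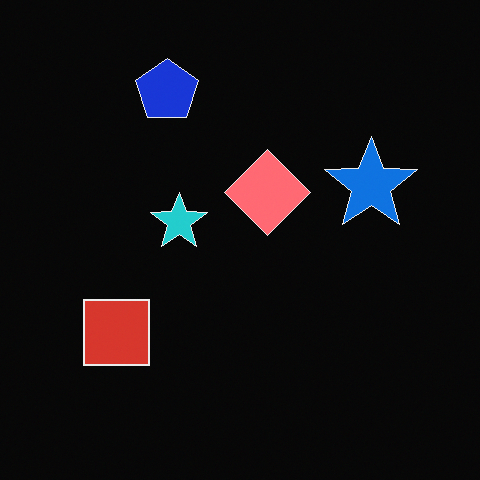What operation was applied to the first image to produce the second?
It was color-inverted (negative).

The light background has become dark and every shape's color is its complement — a photographic negative.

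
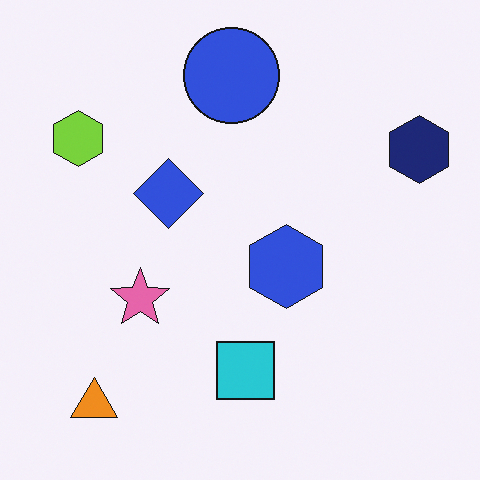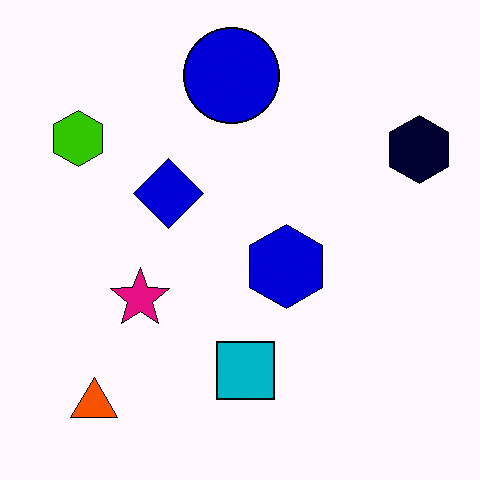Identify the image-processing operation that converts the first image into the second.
This is the original image boosted in contrast.

Tones are pushed away from mid-grey across the whole image — a global contrast change.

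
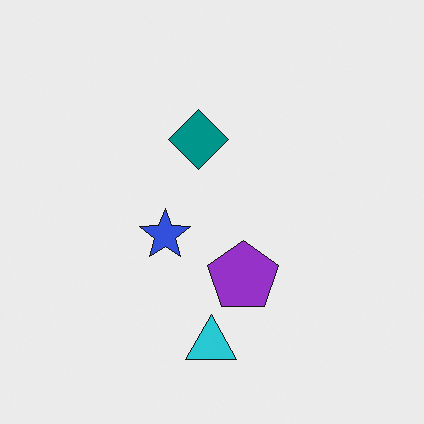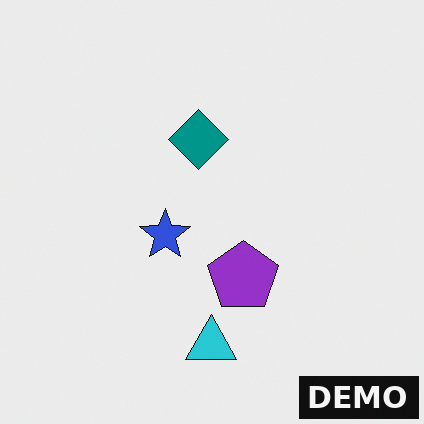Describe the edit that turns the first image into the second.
The image was watermarked with the text "DEMO" in the lower-right corner.

A dark label reading "DEMO" appears in the lower-right corner.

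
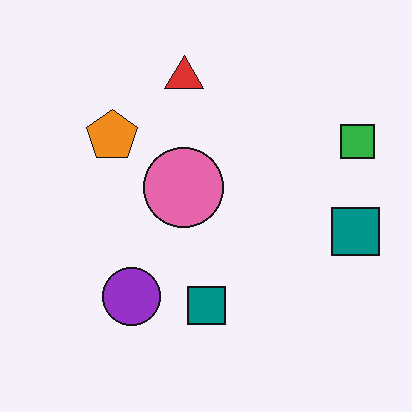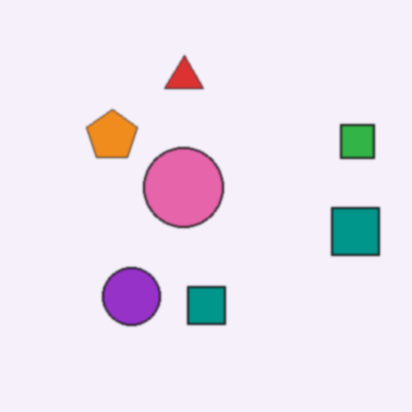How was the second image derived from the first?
The transformation is: slightly softened.

Shape edges and outlines are uniformly softened across the whole image.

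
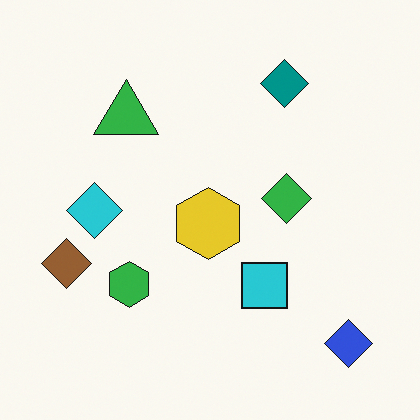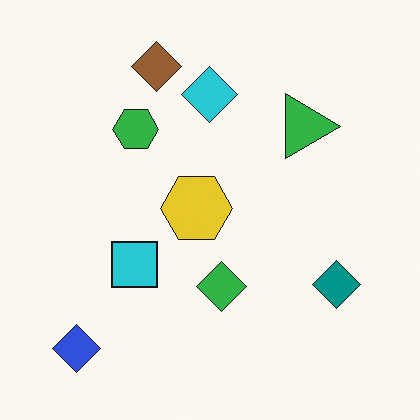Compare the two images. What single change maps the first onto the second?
It was rotated 90° clockwise.

The blue diamond sits in the bottom-right of the first image and the bottom-left of the second — consistent with a whole-image 90° clockwise rotation.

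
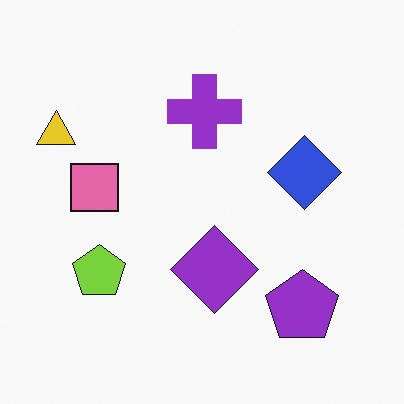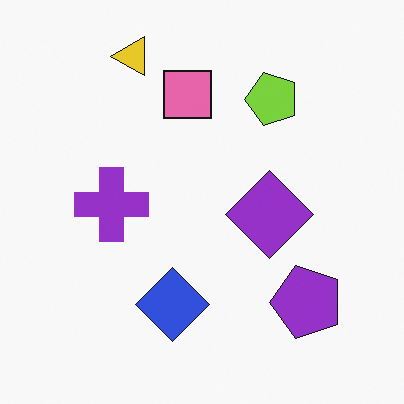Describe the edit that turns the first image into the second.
Transposed (reflected across the top-left ↔ bottom-right diagonal).

Shapes have swapped their row and column positions — what was in the top-right is now in the bottom-left — a diagonal reflection.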